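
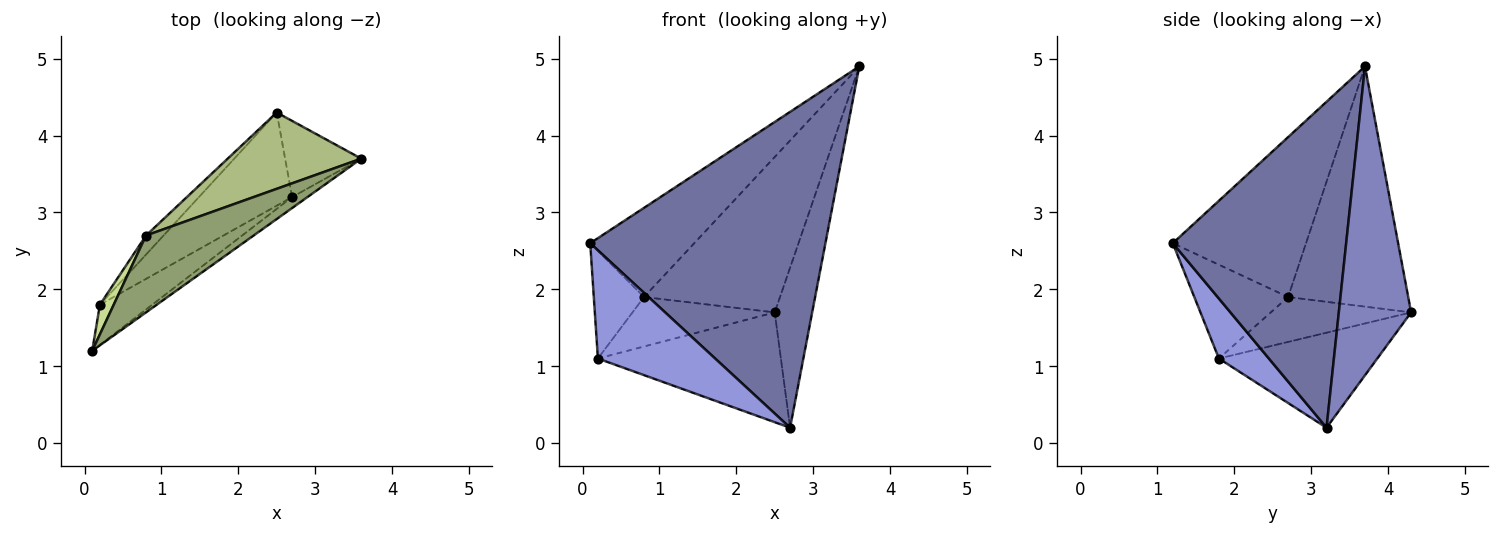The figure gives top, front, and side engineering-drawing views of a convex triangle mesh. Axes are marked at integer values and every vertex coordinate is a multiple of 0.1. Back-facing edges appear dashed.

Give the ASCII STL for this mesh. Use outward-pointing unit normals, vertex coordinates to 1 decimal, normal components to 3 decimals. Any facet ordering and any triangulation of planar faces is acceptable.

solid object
 facet normal 0.593 -0.805 -0.028
  outer loop
   vertex 2.7 3.2 0.2
   vertex 3.6 3.7 4.9
   vertex 0.1 1.2 2.6
  endloop
 endfacet
 facet normal 0.867 0.449 -0.214
  outer loop
   vertex 2.7 3.2 0.2
   vertex 2.5 4.3 1.7
   vertex 3.6 3.7 4.9
  endloop
 endfacet
 facet normal 0.371 -0.870 -0.323
  outer loop
   vertex 0.2 1.8 1.1
   vertex 2.7 3.2 0.2
   vertex 0.1 1.2 2.6
  endloop
 endfacet
 facet normal -0.551 0.636 -0.540
  outer loop
   vertex 0.2 1.8 1.1
   vertex 2.5 4.3 1.7
   vertex 2.7 3.2 0.2
  endloop
 endfacet
 facet normal -0.696 0.544 0.469
  outer loop
   vertex 0.8 2.7 1.9
   vertex 0.1 1.2 2.6
   vertex 3.6 3.7 4.9
  endloop
 endfacet
 facet normal -0.621 0.703 0.345
  outer loop
   vertex 0.8 2.7 1.9
   vertex 3.6 3.7 4.9
   vertex 2.5 4.3 1.7
  endloop
 endfacet
 facet normal -0.874 0.468 0.129
  outer loop
   vertex 0.8 2.7 1.9
   vertex 0.2 1.8 1.1
   vertex 0.1 1.2 2.6
  endloop
 endfacet
 facet normal -0.677 0.687 -0.264
  outer loop
   vertex 0.8 2.7 1.9
   vertex 2.5 4.3 1.7
   vertex 0.2 1.8 1.1
  endloop
 endfacet
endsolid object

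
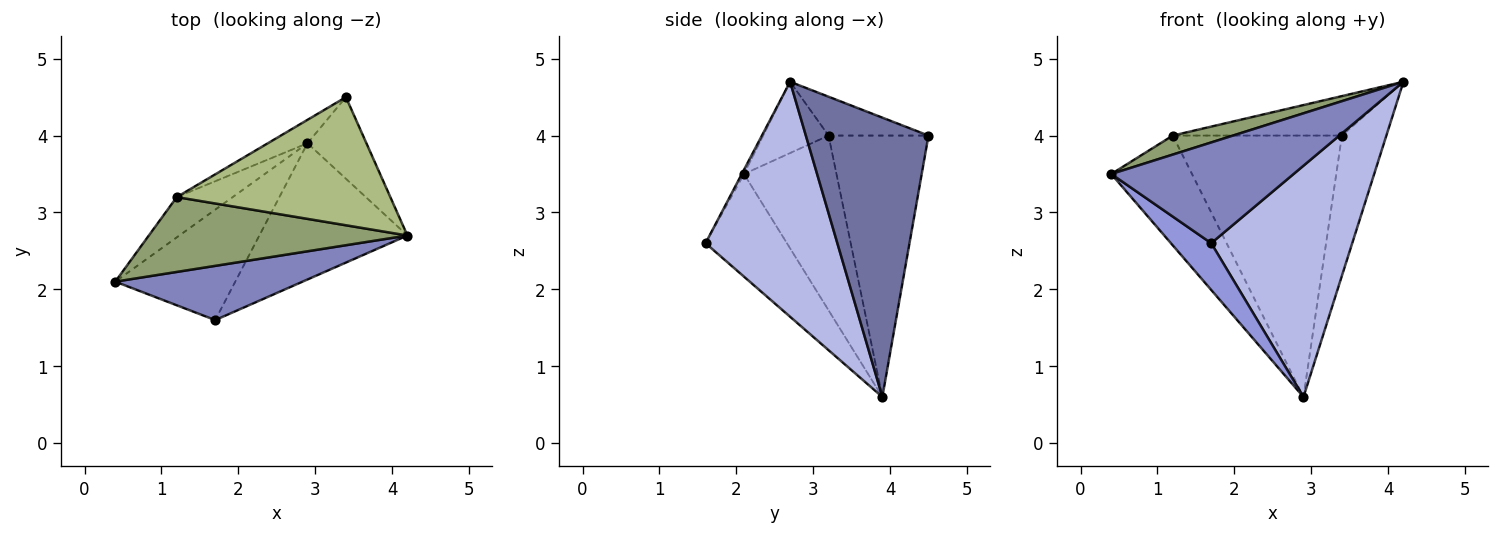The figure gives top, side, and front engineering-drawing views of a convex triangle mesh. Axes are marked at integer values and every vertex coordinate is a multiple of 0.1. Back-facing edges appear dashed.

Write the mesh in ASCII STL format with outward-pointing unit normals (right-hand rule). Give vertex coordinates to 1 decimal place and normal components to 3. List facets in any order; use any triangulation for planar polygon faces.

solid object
 facet normal 0.922 0.334 -0.195
  outer loop
   vertex 2.9 3.9 0.6
   vertex 3.4 4.5 4.0
   vertex 4.2 2.7 4.7
  endloop
 endfacet
 facet normal -0.011 -0.881 0.474
  outer loop
   vertex 1.7 1.6 2.6
   vertex 4.2 2.7 4.7
   vertex 0.4 2.1 3.5
  endloop
 endfacet
 facet normal -0.619 -0.306 -0.723
  outer loop
   vertex 1.7 1.6 2.6
   vertex 0.4 2.1 3.5
   vertex 2.9 3.9 0.6
  endloop
 endfacet
 facet normal 0.627 -0.671 -0.395
  outer loop
   vertex 1.7 1.6 2.6
   vertex 2.9 3.9 0.6
   vertex 4.2 2.7 4.7
  endloop
 endfacet
 facet normal -0.258 -0.238 0.936
  outer loop
   vertex 1.2 3.2 4.0
   vertex 0.4 2.1 3.5
   vertex 4.2 2.7 4.7
  endloop
 endfacet
 facet normal -0.171 0.290 0.942
  outer loop
   vertex 1.2 3.2 4.0
   vertex 4.2 2.7 4.7
   vertex 3.4 4.5 4.0
  endloop
 endfacet
 facet normal -0.732 0.639 -0.235
  outer loop
   vertex 1.2 3.2 4.0
   vertex 2.9 3.9 0.6
   vertex 0.4 2.1 3.5
  endloop
 endfacet
 facet normal -0.507 0.858 -0.077
  outer loop
   vertex 1.2 3.2 4.0
   vertex 3.4 4.5 4.0
   vertex 2.9 3.9 0.6
  endloop
 endfacet
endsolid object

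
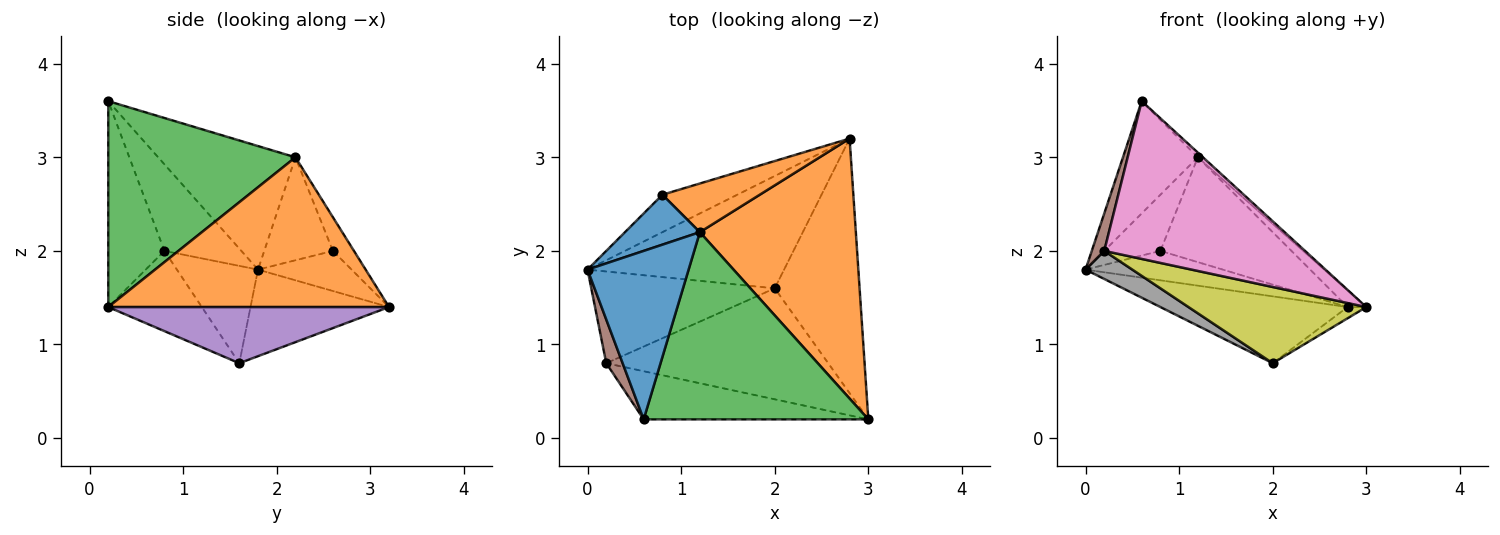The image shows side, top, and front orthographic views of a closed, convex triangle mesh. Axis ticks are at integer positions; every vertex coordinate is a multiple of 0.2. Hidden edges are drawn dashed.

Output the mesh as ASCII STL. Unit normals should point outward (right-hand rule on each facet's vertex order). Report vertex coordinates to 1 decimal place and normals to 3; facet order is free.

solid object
 facet normal -0.713 0.389 0.583
  outer loop
   vertex 1.2 2.2 3.0
   vertex 0.0 1.8 1.8
   vertex 0.6 0.2 3.6
  endloop
 endfacet
 facet normal 0.692 0.046 0.721
  outer loop
   vertex 1.2 2.2 3.0
   vertex 3.0 0.2 1.4
   vertex 2.8 3.2 1.4
  endloop
 endfacet
 facet normal 0.676 0.018 0.737
  outer loop
   vertex 1.2 2.2 3.0
   vertex 0.6 0.2 3.6
   vertex 3.0 0.2 1.4
  endloop
 endfacet
 facet normal -0.354 0.478 -0.804
  outer loop
   vertex 2.0 1.6 0.8
   vertex 0.0 1.8 1.8
   vertex 2.8 3.2 1.4
  endloop
 endfacet
 facet normal 0.551 0.037 -0.833
  outer loop
   vertex 2.0 1.6 0.8
   vertex 2.8 3.2 1.4
   vertex 3.0 0.2 1.4
  endloop
 endfacet
 facet normal -0.970 -0.157 0.184
  outer loop
   vertex 0.2 0.8 2.0
   vertex 0.6 0.2 3.6
   vertex 0.0 1.8 1.8
  endloop
 endfacet
 facet normal -0.258 -0.924 -0.282
  outer loop
   vertex 0.2 0.8 2.0
   vertex 3.0 0.2 1.4
   vertex 0.6 0.2 3.6
  endloop
 endfacet
 facet normal -0.452 -0.261 -0.853
  outer loop
   vertex 0.2 0.8 2.0
   vertex 0.0 1.8 1.8
   vertex 2.0 1.6 0.8
  endloop
 endfacet
 facet normal -0.286 -0.543 -0.790
  outer loop
   vertex 0.2 0.8 2.0
   vertex 2.0 1.6 0.8
   vertex 3.0 0.2 1.4
  endloop
 endfacet
 facet normal -0.388 0.569 -0.725
  outer loop
   vertex 0.8 2.6 2.0
   vertex 2.8 3.2 1.4
   vertex 0.0 1.8 1.8
  endloop
 endfacet
 facet normal -0.674 0.552 0.491
  outer loop
   vertex 0.8 2.6 2.0
   vertex 0.0 1.8 1.8
   vertex 1.2 2.2 3.0
  endloop
 endfacet
 facet normal -0.144 0.898 0.417
  outer loop
   vertex 0.8 2.6 2.0
   vertex 1.2 2.2 3.0
   vertex 2.8 3.2 1.4
  endloop
 endfacet
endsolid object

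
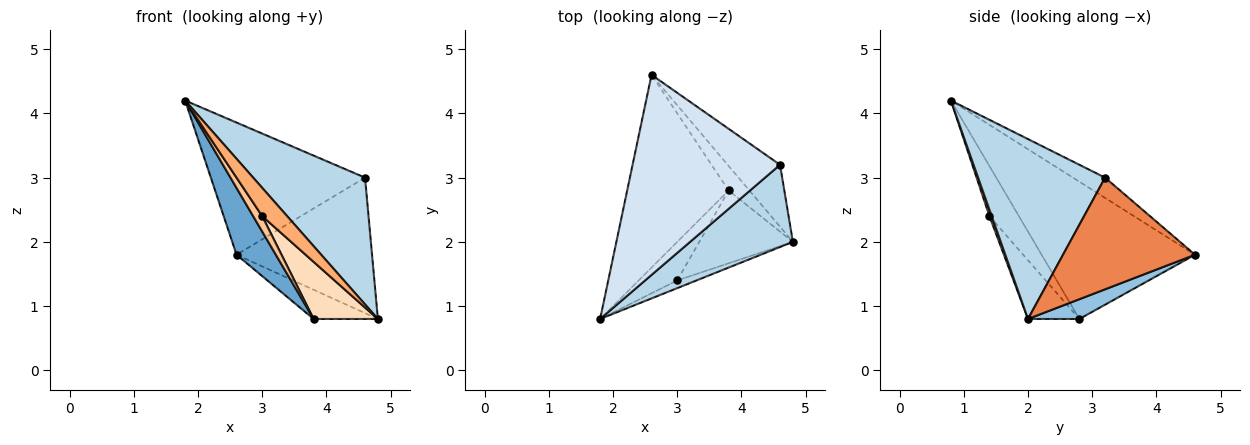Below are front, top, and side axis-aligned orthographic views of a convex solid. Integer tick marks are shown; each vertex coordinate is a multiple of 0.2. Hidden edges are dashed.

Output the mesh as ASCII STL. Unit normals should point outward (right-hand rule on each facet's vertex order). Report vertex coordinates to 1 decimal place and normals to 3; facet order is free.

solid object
 facet normal -0.788 -0.202 -0.582
  outer loop
   vertex 3.8 2.8 0.8
   vertex 1.8 0.8 4.2
   vertex 2.6 4.6 1.8
  endloop
 endfacet
 facet normal 0.522 0.653 -0.548
  outer loop
   vertex 3.8 2.8 0.8
   vertex 2.6 4.6 1.8
   vertex 4.8 2.0 0.8
  endloop
 endfacet
 facet normal 0.690 -0.608 0.394
  outer loop
   vertex 4.6 3.2 3.0
   vertex 1.8 0.8 4.2
   vertex 4.8 2.0 0.8
  endloop
 endfacet
 facet normal -0.114 0.548 0.829
  outer loop
   vertex 4.6 3.2 3.0
   vertex 2.6 4.6 1.8
   vertex 1.8 0.8 4.2
  endloop
 endfacet
 facet normal 0.663 0.681 -0.311
  outer loop
   vertex 4.6 3.2 3.0
   vertex 4.8 2.0 0.8
   vertex 2.6 4.6 1.8
  endloop
 endfacet
 facet normal 0.087 -0.961 -0.262
  outer loop
   vertex 3.0 1.4 2.4
   vertex 4.8 2.0 0.8
   vertex 1.8 0.8 4.2
  endloop
 endfacet
 facet normal -0.770 -0.237 -0.592
  outer loop
   vertex 3.0 1.4 2.4
   vertex 1.8 0.8 4.2
   vertex 3.8 2.8 0.8
  endloop
 endfacet
 facet normal -0.443 -0.553 -0.706
  outer loop
   vertex 3.0 1.4 2.4
   vertex 3.8 2.8 0.8
   vertex 4.8 2.0 0.8
  endloop
 endfacet
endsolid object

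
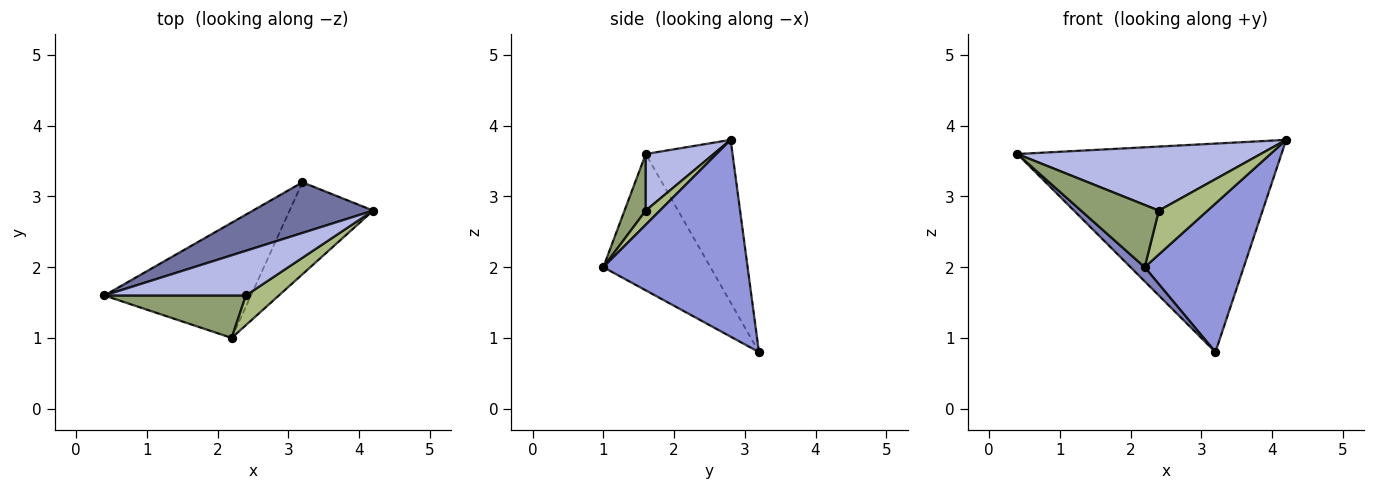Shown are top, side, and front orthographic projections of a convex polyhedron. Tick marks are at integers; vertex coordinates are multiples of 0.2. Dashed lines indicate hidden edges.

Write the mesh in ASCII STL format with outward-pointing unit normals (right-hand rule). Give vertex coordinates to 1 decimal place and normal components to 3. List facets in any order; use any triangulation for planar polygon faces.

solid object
 facet normal -0.304 0.926 0.225
  outer loop
   vertex 3.2 3.2 0.8
   vertex 0.4 1.6 3.6
   vertex 4.2 2.8 3.8
  endloop
 endfacet
 facet normal -0.678 -0.090 -0.729
  outer loop
   vertex 3.2 3.2 0.8
   vertex 2.2 1.0 2.0
   vertex 0.4 1.6 3.6
  endloop
 endfacet
 facet normal 0.778 -0.534 -0.331
  outer loop
   vertex 3.2 3.2 0.8
   vertex 4.2 2.8 3.8
   vertex 2.2 1.0 2.0
  endloop
 endfacet
 facet normal 0.223 -0.799 0.558
  outer loop
   vertex 2.4 1.6 2.8
   vertex 4.2 2.8 3.8
   vertex 0.4 1.6 3.6
  endloop
 endfacet
 facet normal 0.220 -0.806 0.550
  outer loop
   vertex 2.4 1.6 2.8
   vertex 0.4 1.6 3.6
   vertex 2.2 1.0 2.0
  endloop
 endfacet
 facet normal 0.234 -0.805 0.545
  outer loop
   vertex 2.4 1.6 2.8
   vertex 2.2 1.0 2.0
   vertex 4.2 2.8 3.8
  endloop
 endfacet
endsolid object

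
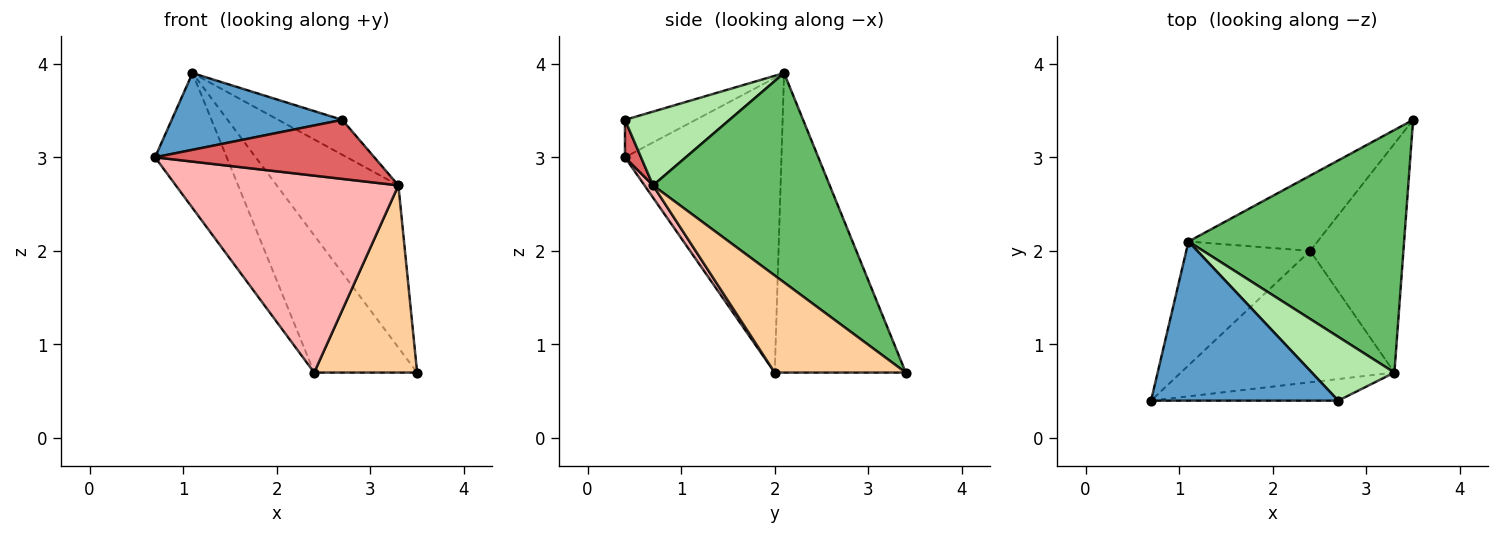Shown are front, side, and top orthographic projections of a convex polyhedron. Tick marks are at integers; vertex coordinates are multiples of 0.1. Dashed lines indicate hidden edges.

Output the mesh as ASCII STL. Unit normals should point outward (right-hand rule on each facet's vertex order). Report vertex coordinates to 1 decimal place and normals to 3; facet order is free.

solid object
 facet normal -0.177 -0.428 0.886
  outer loop
   vertex 1.1 2.1 3.9
   vertex 0.7 0.4 3.0
   vertex 2.7 0.4 3.4
  endloop
 endfacet
 facet normal -0.849 0.389 -0.357
  outer loop
   vertex 2.4 2.0 0.7
   vertex 0.7 0.4 3.0
   vertex 1.1 2.1 3.9
  endloop
 endfacet
 facet normal -0.745 0.585 -0.321
  outer loop
   vertex 2.4 2.0 0.7
   vertex 1.1 2.1 3.9
   vertex 3.5 3.4 0.7
  endloop
 endfacet
 facet normal 0.627 -0.493 -0.603
  outer loop
   vertex 3.3 0.7 2.7
   vertex 2.4 2.0 0.7
   vertex 3.5 3.4 0.7
  endloop
 endfacet
 facet normal 0.628 0.433 0.647
  outer loop
   vertex 3.3 0.7 2.7
   vertex 3.5 3.4 0.7
   vertex 1.1 2.1 3.9
  endloop
 endfacet
 facet normal 0.617 0.378 0.691
  outer loop
   vertex 3.3 0.7 2.7
   vertex 1.1 2.1 3.9
   vertex 2.7 0.4 3.4
  endloop
 endfacet
 facet normal 0.069 -0.937 -0.343
  outer loop
   vertex 3.3 0.7 2.7
   vertex 2.7 0.4 3.4
   vertex 0.7 0.4 3.0
  endloop
 endfacet
 facet normal 0.032 -0.831 -0.555
  outer loop
   vertex 3.3 0.7 2.7
   vertex 0.7 0.4 3.0
   vertex 2.4 2.0 0.7
  endloop
 endfacet
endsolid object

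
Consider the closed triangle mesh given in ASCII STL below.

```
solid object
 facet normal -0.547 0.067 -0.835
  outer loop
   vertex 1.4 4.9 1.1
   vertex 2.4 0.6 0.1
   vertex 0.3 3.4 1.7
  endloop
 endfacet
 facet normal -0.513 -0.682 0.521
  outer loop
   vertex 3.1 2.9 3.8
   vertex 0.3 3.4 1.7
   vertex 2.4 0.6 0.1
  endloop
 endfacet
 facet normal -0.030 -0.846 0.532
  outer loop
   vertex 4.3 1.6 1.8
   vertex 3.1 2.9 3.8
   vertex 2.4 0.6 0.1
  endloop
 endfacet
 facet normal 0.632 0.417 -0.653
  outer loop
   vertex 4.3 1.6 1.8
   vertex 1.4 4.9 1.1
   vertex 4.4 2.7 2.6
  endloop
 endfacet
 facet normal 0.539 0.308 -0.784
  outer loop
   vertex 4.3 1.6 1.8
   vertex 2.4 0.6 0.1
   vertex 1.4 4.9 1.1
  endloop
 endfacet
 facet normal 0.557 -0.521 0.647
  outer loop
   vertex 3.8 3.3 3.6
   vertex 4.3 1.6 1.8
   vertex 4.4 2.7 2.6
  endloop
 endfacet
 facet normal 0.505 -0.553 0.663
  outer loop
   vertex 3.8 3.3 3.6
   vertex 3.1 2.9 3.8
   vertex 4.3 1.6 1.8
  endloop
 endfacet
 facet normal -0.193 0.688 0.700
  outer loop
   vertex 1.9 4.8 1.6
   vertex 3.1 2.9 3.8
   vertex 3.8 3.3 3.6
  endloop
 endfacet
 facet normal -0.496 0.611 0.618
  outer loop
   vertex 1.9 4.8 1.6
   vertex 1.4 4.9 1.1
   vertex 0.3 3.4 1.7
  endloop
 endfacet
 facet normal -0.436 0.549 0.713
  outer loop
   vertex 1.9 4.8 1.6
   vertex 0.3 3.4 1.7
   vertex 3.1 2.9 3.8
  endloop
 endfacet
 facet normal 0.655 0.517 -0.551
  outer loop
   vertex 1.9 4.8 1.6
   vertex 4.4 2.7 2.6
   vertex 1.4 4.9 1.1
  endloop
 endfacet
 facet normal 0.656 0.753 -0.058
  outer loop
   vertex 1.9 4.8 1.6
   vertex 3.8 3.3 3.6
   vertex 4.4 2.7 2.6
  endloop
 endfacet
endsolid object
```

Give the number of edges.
18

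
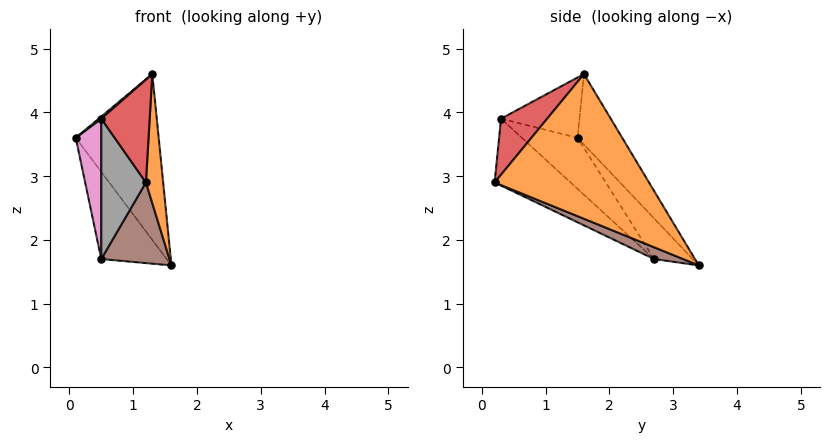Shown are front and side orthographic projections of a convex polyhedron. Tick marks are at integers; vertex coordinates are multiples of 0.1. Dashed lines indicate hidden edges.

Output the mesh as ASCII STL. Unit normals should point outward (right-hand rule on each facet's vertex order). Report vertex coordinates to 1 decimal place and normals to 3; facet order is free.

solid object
 facet normal -0.427 0.793 0.433
  outer loop
   vertex 1.3 1.6 4.6
   vertex 1.6 3.4 1.6
   vertex 0.1 1.5 3.6
  endloop
 endfacet
 facet normal 0.993 -0.111 0.033
  outer loop
   vertex 1.3 1.6 4.6
   vertex 1.2 0.2 2.9
   vertex 1.6 3.4 1.6
  endloop
 endfacet
 facet normal -0.639 -0.021 0.769
  outer loop
   vertex 0.5 0.3 3.9
   vertex 1.3 1.6 4.6
   vertex 0.1 1.5 3.6
  endloop
 endfacet
 facet normal 0.603 -0.633 0.486
  outer loop
   vertex 0.5 0.3 3.9
   vertex 1.2 0.2 2.9
   vertex 1.3 1.6 4.6
  endloop
 endfacet
 facet normal -0.466 0.789 0.400
  outer loop
   vertex 0.5 2.7 1.7
   vertex 0.1 1.5 3.6
   vertex 1.6 3.4 1.6
  endloop
 endfacet
 facet normal 0.165 -0.389 -0.906
  outer loop
   vertex 0.5 2.7 1.7
   vertex 1.6 3.4 1.6
   vertex 1.2 0.2 2.9
  endloop
 endfacet
 facet normal -0.828 -0.379 -0.414
  outer loop
   vertex 0.5 2.7 1.7
   vertex 0.5 0.3 3.9
   vertex 0.1 1.5 3.6
  endloop
 endfacet
 facet normal -0.754 -0.443 -0.484
  outer loop
   vertex 0.5 2.7 1.7
   vertex 1.2 0.2 2.9
   vertex 0.5 0.3 3.9
  endloop
 endfacet
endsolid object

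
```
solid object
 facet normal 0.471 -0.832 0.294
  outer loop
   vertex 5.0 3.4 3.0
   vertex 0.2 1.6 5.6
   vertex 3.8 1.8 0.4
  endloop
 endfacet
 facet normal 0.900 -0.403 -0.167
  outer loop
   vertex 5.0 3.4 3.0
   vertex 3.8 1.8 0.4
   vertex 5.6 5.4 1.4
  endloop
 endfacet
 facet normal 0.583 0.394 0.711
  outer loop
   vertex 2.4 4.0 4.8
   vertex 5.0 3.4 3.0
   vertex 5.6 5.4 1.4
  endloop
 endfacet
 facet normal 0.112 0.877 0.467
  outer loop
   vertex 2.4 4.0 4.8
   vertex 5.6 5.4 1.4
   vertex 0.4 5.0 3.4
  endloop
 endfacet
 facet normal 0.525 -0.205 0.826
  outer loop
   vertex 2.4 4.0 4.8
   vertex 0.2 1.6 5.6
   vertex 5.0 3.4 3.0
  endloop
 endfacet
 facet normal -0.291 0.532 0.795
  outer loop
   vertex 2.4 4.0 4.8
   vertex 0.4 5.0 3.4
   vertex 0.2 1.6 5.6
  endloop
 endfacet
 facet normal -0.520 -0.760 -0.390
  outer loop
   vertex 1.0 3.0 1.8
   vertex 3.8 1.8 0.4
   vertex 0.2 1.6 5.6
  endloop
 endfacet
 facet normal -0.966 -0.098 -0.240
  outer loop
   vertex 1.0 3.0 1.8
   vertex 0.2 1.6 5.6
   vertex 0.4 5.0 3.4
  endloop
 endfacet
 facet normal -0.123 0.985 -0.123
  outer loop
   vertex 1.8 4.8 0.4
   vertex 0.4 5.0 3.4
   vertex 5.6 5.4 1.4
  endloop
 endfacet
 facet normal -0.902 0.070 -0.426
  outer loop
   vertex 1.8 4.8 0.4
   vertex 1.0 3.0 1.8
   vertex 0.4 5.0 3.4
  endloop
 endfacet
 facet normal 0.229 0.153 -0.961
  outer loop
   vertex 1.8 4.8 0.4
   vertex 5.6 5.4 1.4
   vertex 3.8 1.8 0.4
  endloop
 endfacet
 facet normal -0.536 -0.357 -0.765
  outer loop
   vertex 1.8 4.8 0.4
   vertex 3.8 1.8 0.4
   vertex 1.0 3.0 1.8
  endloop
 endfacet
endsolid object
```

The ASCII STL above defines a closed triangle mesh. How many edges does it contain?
18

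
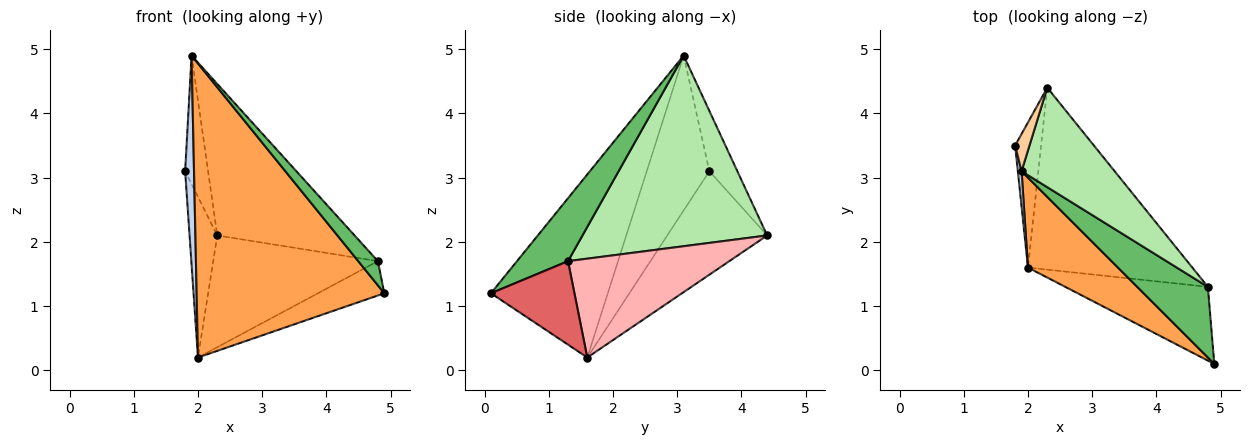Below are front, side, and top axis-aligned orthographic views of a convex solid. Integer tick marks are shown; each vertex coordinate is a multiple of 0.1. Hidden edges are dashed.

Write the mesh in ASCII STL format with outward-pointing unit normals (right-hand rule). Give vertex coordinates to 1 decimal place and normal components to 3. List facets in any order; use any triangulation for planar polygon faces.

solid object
 facet normal -0.937 0.260 -0.235
  outer loop
   vertex 2.3 4.4 2.1
   vertex 2.0 1.6 0.2
   vertex 1.8 3.5 3.1
  endloop
 endfacet
 facet normal -0.990 -0.140 0.024
  outer loop
   vertex 1.9 3.1 4.9
   vertex 1.8 3.5 3.1
   vertex 2.0 1.6 0.2
  endloop
 endfacet
 facet normal -0.512 -0.822 0.251
  outer loop
   vertex 1.9 3.1 4.9
   vertex 2.0 1.6 0.2
   vertex 4.9 0.1 1.2
  endloop
 endfacet
 facet normal -0.761 0.623 0.181
  outer loop
   vertex 1.9 3.1 4.9
   vertex 2.3 4.4 2.1
   vertex 1.8 3.5 3.1
  endloop
 endfacet
 facet normal 0.644 -0.248 0.723
  outer loop
   vertex 4.8 1.3 1.7
   vertex 1.9 3.1 4.9
   vertex 4.9 0.1 1.2
  endloop
 endfacet
 facet normal 0.747 0.556 0.365
  outer loop
   vertex 4.8 1.3 1.7
   vertex 2.3 4.4 2.1
   vertex 1.9 3.1 4.9
  endloop
 endfacet
 facet normal 0.469 0.373 -0.801
  outer loop
   vertex 4.8 1.3 1.7
   vertex 4.9 0.1 1.2
   vertex 2.0 1.6 0.2
  endloop
 endfacet
 facet normal 0.456 0.466 -0.758
  outer loop
   vertex 4.8 1.3 1.7
   vertex 2.0 1.6 0.2
   vertex 2.3 4.4 2.1
  endloop
 endfacet
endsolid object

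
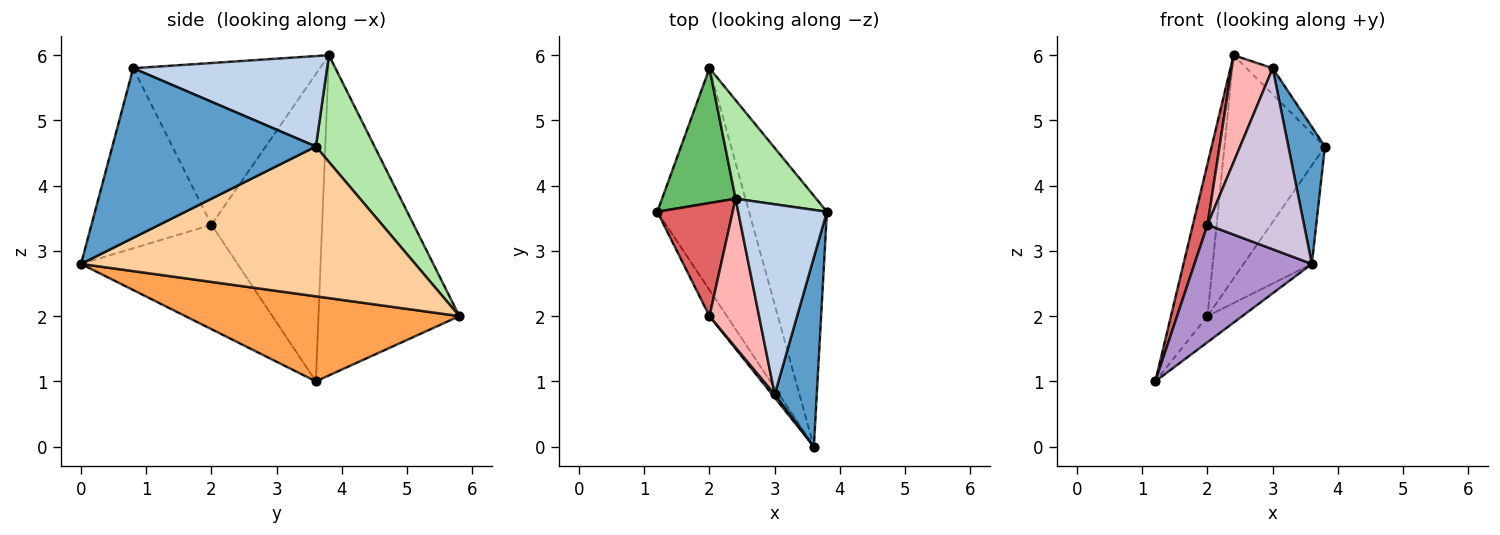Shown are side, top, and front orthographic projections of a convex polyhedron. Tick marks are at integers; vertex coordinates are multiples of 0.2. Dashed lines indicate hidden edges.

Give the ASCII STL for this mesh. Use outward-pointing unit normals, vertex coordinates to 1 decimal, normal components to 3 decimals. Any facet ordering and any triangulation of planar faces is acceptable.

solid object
 facet normal 0.956 -0.172 0.237
  outer loop
   vertex 3.0 0.8 5.8
   vertex 3.6 0.0 2.8
   vertex 3.8 3.6 4.6
  endloop
 endfacet
 facet normal 0.711 0.096 0.697
  outer loop
   vertex 3.0 0.8 5.8
   vertex 3.8 3.6 4.6
   vertex 2.4 3.8 6.0
  endloop
 endfacet
 facet normal 0.677 0.086 -0.731
  outer loop
   vertex 2.0 5.8 2.0
   vertex 3.6 0.0 2.8
   vertex 1.2 3.6 1.0
  endloop
 endfacet
 facet normal 0.873 0.178 -0.454
  outer loop
   vertex 2.0 5.8 2.0
   vertex 3.8 3.6 4.6
   vertex 3.6 0.0 2.8
  endloop
 endfacet
 facet normal -0.945 0.245 0.217
  outer loop
   vertex 2.0 5.8 2.0
   vertex 1.2 3.6 1.0
   vertex 2.4 3.8 6.0
  endloop
 endfacet
 facet normal 0.471 0.807 0.356
  outer loop
   vertex 2.0 5.8 2.0
   vertex 2.4 3.8 6.0
   vertex 3.8 3.6 4.6
  endloop
 endfacet
 facet normal -0.963 -0.127 0.236
  outer loop
   vertex 2.0 2.0 3.4
   vertex 2.4 3.8 6.0
   vertex 1.2 3.6 1.0
  endloop
 endfacet
 facet normal -0.936 -0.206 0.287
  outer loop
   vertex 2.0 2.0 3.4
   vertex 3.0 0.8 5.8
   vertex 2.4 3.8 6.0
  endloop
 endfacet
 facet normal -0.793 -0.595 -0.132
  outer loop
   vertex 2.0 2.0 3.4
   vertex 1.2 3.6 1.0
   vertex 3.6 0.0 2.8
  endloop
 endfacet
 facet normal -0.779 -0.627 0.011
  outer loop
   vertex 2.0 2.0 3.4
   vertex 3.6 0.0 2.8
   vertex 3.0 0.8 5.8
  endloop
 endfacet
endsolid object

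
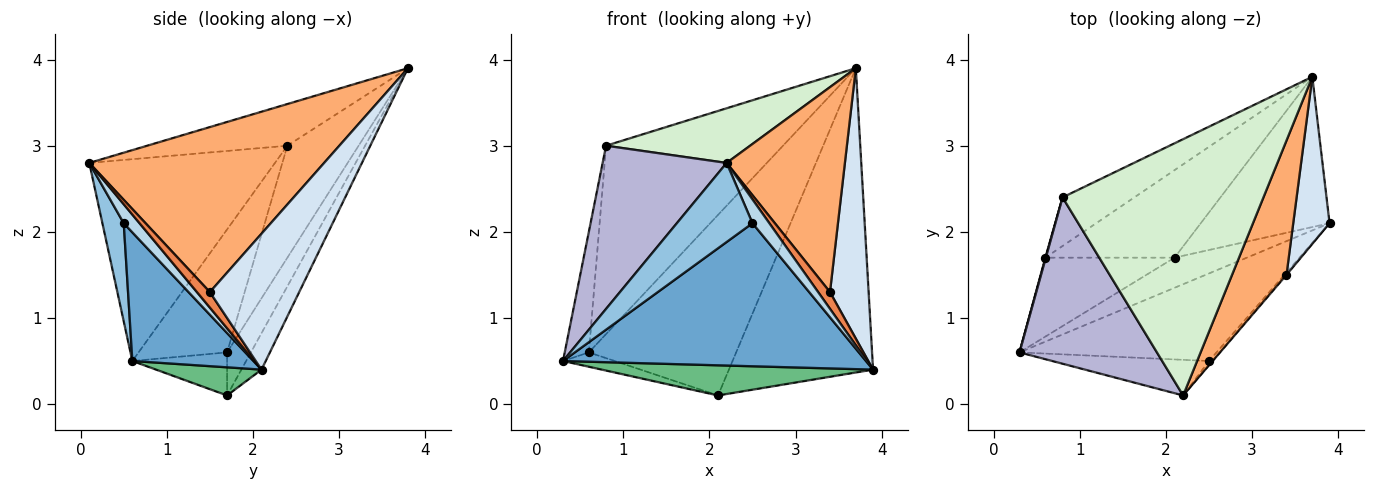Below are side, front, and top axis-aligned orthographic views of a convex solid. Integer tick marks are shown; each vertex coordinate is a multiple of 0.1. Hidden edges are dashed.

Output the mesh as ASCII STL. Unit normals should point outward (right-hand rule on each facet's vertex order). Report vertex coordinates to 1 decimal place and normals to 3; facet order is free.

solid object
 facet normal 0.323 -0.807 -0.494
  outer loop
   vertex 2.5 0.5 2.1
   vertex 0.3 0.6 0.5
   vertex 3.9 2.1 0.4
  endloop
 endfacet
 facet normal 0.249 -0.883 -0.398
  outer loop
   vertex 2.5 0.5 2.1
   vertex 2.2 0.1 2.8
   vertex 0.3 0.6 0.5
  endloop
 endfacet
 facet normal 0.678 -0.724 -0.123
  outer loop
   vertex 2.5 0.5 2.1
   vertex 3.9 2.1 0.4
   vertex 2.2 0.1 2.8
  endloop
 endfacet
 facet normal 0.891 -0.386 0.238
  outer loop
   vertex 3.4 1.5 1.3
   vertex 3.9 2.1 0.4
   vertex 3.7 3.8 3.9
  endloop
 endfacet
 facet normal 0.737 -0.675 -0.041
  outer loop
   vertex 3.4 1.5 1.3
   vertex 2.2 0.1 2.8
   vertex 3.9 2.1 0.4
  endloop
 endfacet
 facet normal 0.857 -0.431 0.283
  outer loop
   vertex 3.4 1.5 1.3
   vertex 3.7 3.8 3.9
   vertex 2.2 0.1 2.8
  endloop
 endfacet
 facet normal -0.125 0.890 -0.439
  outer loop
   vertex 2.1 1.7 0.1
   vertex 3.7 3.8 3.9
   vertex 3.9 2.1 0.4
  endloop
 endfacet
 facet normal -0.144 0.891 -0.432
  outer loop
   vertex 2.1 1.7 0.1
   vertex 0.6 1.7 0.6
   vertex 3.7 3.8 3.9
  endloop
 endfacet
 facet normal 0.265 -0.682 -0.682
  outer loop
   vertex 2.1 1.7 0.1
   vertex 3.9 2.1 0.4
   vertex 0.3 0.6 0.5
  endloop
 endfacet
 facet normal -0.312 0.170 -0.935
  outer loop
   vertex 2.1 1.7 0.1
   vertex 0.3 0.6 0.5
   vertex 0.6 1.7 0.6
  endloop
 endfacet
 facet normal -0.363 0.902 -0.233
  outer loop
   vertex 0.8 2.4 3.0
   vertex 3.7 3.8 3.9
   vertex 0.6 1.7 0.6
  endloop
 endfacet
 facet normal -0.199 -0.204 0.958
  outer loop
   vertex 0.8 2.4 3.0
   vertex 2.2 0.1 2.8
   vertex 3.7 3.8 3.9
  endloop
 endfacet
 facet normal -0.965 0.263 0.004
  outer loop
   vertex 0.8 2.4 3.0
   vertex 0.6 1.7 0.6
   vertex 0.3 0.6 0.5
  endloop
 endfacet
 facet normal -0.724 -0.483 0.493
  outer loop
   vertex 0.8 2.4 3.0
   vertex 0.3 0.6 0.5
   vertex 2.2 0.1 2.8
  endloop
 endfacet
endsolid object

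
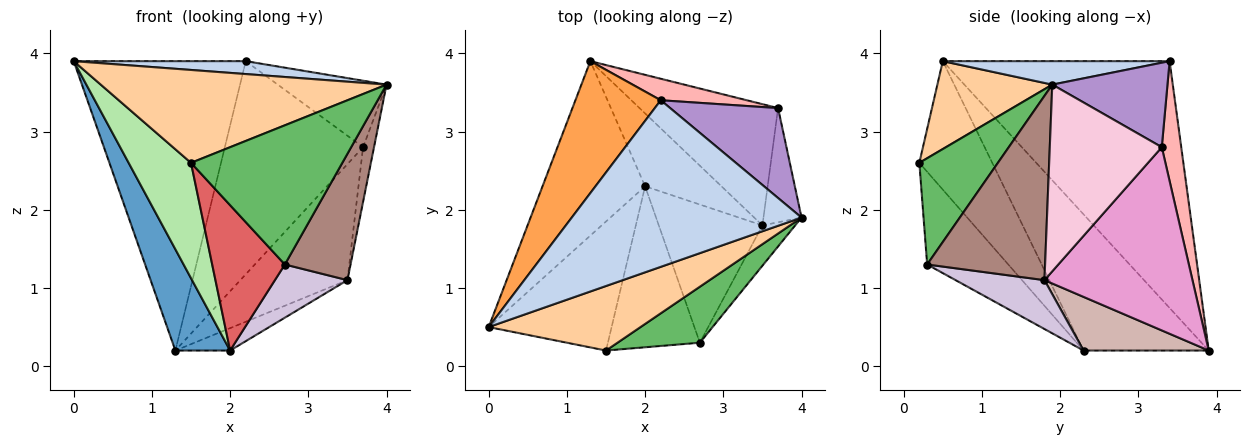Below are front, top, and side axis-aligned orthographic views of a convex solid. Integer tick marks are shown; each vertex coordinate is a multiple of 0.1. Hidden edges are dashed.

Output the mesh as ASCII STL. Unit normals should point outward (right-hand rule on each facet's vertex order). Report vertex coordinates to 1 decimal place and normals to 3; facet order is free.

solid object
 facet normal -0.754 -0.330 -0.568
  outer loop
   vertex 2.0 2.3 0.2
   vertex 0.0 0.5 3.9
   vertex 1.3 3.9 0.2
  endloop
 endfacet
 facet normal 0.101 -0.077 0.992
  outer loop
   vertex 2.2 3.4 3.9
   vertex 0.0 0.5 3.9
   vertex 4.0 1.9 3.6
  endloop
 endfacet
 facet normal -0.768 0.583 0.266
  outer loop
   vertex 2.2 3.4 3.9
   vertex 1.3 3.9 0.2
   vertex 0.0 0.5 3.9
  endloop
 endfacet
 facet normal 0.314 -0.780 0.542
  outer loop
   vertex 1.5 0.2 2.6
   vertex 4.0 1.9 3.6
   vertex 0.0 0.5 3.9
  endloop
 endfacet
 facet normal 0.434 -0.836 0.336
  outer loop
   vertex 1.5 0.2 2.6
   vertex 2.7 0.3 1.3
   vertex 4.0 1.9 3.6
  endloop
 endfacet
 facet normal -0.615 -0.526 -0.588
  outer loop
   vertex 1.5 0.2 2.6
   vertex 0.0 0.5 3.9
   vertex 2.0 2.3 0.2
  endloop
 endfacet
 facet normal -0.599 -0.537 -0.594
  outer loop
   vertex 1.5 0.2 2.6
   vertex 2.0 2.3 0.2
   vertex 2.7 0.3 1.3
  endloop
 endfacet
 facet normal 0.139 0.985 0.099
  outer loop
   vertex 3.7 3.3 2.8
   vertex 1.3 3.9 0.2
   vertex 2.2 3.4 3.9
  endloop
 endfacet
 facet normal 0.533 0.503 0.681
  outer loop
   vertex 3.7 3.3 2.8
   vertex 2.2 3.4 3.9
   vertex 4.0 1.9 3.6
  endloop
 endfacet
 facet normal 0.403 -0.329 -0.854
  outer loop
   vertex 3.5 1.8 1.1
   vertex 2.7 0.3 1.3
   vertex 2.0 2.3 0.2
  endloop
 endfacet
 facet normal 0.863 -0.481 -0.153
  outer loop
   vertex 3.5 1.8 1.1
   vertex 4.0 1.9 3.6
   vertex 2.7 0.3 1.3
  endloop
 endfacet
 facet normal 0.557 0.244 -0.794
  outer loop
   vertex 3.5 1.8 1.1
   vertex 2.0 2.3 0.2
   vertex 1.3 3.9 0.2
  endloop
 endfacet
 facet normal 0.691 0.500 -0.522
  outer loop
   vertex 3.5 1.8 1.1
   vertex 1.3 3.9 0.2
   vertex 3.7 3.3 2.8
  endloop
 endfacet
 facet normal 0.975 0.095 -0.199
  outer loop
   vertex 3.5 1.8 1.1
   vertex 3.7 3.3 2.8
   vertex 4.0 1.9 3.6
  endloop
 endfacet
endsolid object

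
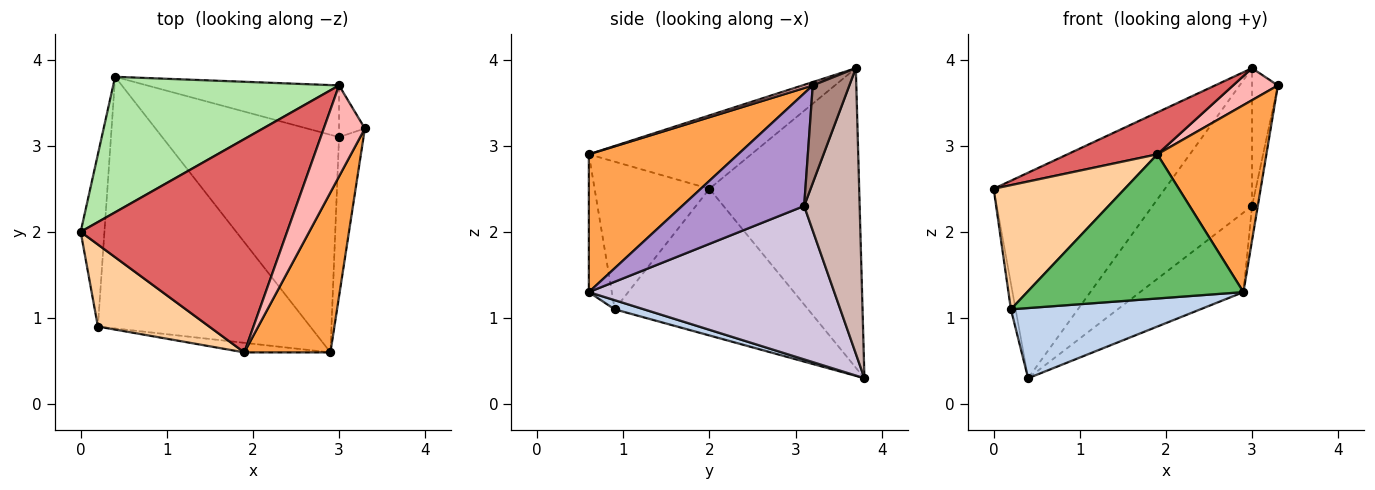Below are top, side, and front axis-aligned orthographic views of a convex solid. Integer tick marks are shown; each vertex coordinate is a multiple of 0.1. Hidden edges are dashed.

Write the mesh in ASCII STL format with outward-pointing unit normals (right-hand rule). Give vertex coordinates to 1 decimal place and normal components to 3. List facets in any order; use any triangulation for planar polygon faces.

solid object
 facet normal -0.987 0.024 -0.160
  outer loop
   vertex 0.2 0.9 1.1
   vertex 0.0 2.0 2.5
   vertex 0.4 3.8 0.3
  endloop
 endfacet
 facet normal 0.041 -0.268 -0.962
  outer loop
   vertex 0.2 0.9 1.1
   vertex 0.4 3.8 0.3
   vertex 2.9 0.6 1.3
  endloop
 endfacet
 facet normal 0.721 -0.527 0.451
  outer loop
   vertex 1.9 0.6 2.9
   vertex 2.9 0.6 1.3
   vertex 3.3 3.2 3.7
  endloop
 endfacet
 facet normal -0.590 -0.674 0.445
  outer loop
   vertex 1.9 0.6 2.9
   vertex 0.0 2.0 2.5
   vertex 0.2 0.9 1.1
  endloop
 endfacet
 facet normal -0.105 -0.992 -0.066
  outer loop
   vertex 1.9 0.6 2.9
   vertex 0.2 0.9 1.1
   vertex 2.9 0.6 1.3
  endloop
 endfacet
 facet normal -0.590 0.674 0.445
  outer loop
   vertex 3.0 3.7 3.9
   vertex 0.4 3.8 0.3
   vertex 0.0 2.0 2.5
  endloop
 endfacet
 facet normal -0.329 -0.182 0.927
  outer loop
   vertex 3.0 3.7 3.9
   vertex 0.0 2.0 2.5
   vertex 1.9 0.6 2.9
  endloop
 endfacet
 facet normal 0.076 -0.331 0.941
  outer loop
   vertex 3.0 3.7 3.9
   vertex 1.9 0.6 2.9
   vertex 3.3 3.2 3.7
  endloop
 endfacet
 facet normal 0.976 0.046 -0.212
  outer loop
   vertex 3.0 3.1 2.3
   vertex 3.3 3.2 3.7
   vertex 2.9 0.6 1.3
  endloop
 endfacet
 facet normal 0.632 0.266 -0.728
  outer loop
   vertex 3.0 3.1 2.3
   vertex 2.9 0.6 1.3
   vertex 0.4 3.8 0.3
  endloop
 endfacet
 facet normal 0.799 0.564 -0.211
  outer loop
   vertex 3.0 3.1 2.3
   vertex 3.0 3.7 3.9
   vertex 3.3 3.2 3.7
  endloop
 endfacet
 facet normal 0.463 0.830 -0.311
  outer loop
   vertex 3.0 3.1 2.3
   vertex 0.4 3.8 0.3
   vertex 3.0 3.7 3.9
  endloop
 endfacet
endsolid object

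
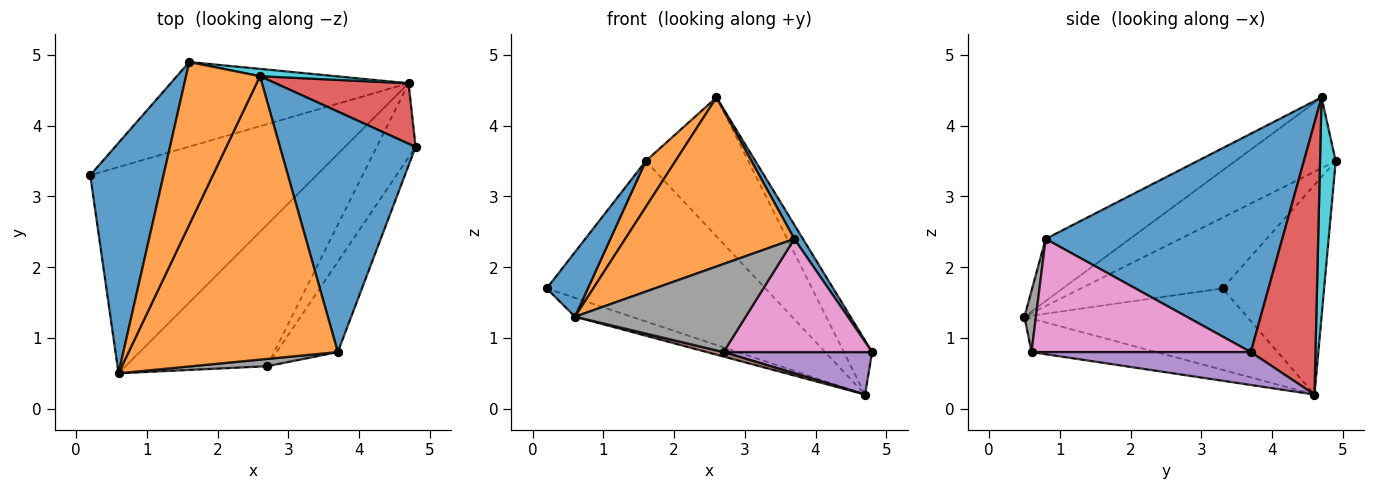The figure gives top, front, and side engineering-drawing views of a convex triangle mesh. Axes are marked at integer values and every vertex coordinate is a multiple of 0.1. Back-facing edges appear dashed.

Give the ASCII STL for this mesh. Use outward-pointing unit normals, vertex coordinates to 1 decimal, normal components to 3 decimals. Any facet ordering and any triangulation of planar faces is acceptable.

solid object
 facet normal 0.849 -0.031 0.527
  outer loop
   vertex 3.7 0.8 2.4
   vertex 4.8 3.7 0.8
   vertex 2.6 4.7 4.4
  endloop
 endfacet
 facet normal -0.247 -0.496 0.832
  outer loop
   vertex 3.7 0.8 2.4
   vertex 2.6 4.7 4.4
   vertex 0.6 0.5 1.3
  endloop
 endfacet
 facet normal -0.337 0.086 -0.937
  outer loop
   vertex 4.7 4.6 0.2
   vertex 0.6 0.5 1.3
   vertex 0.2 3.3 1.7
  endloop
 endfacet
 facet normal 0.836 0.366 0.409
  outer loop
   vertex 4.7 4.6 0.2
   vertex 2.6 4.7 4.4
   vertex 4.8 3.7 0.8
  endloop
 endfacet
 facet normal 0.592 -0.401 -0.700
  outer loop
   vertex 2.7 0.6 0.8
   vertex 4.7 4.6 0.2
   vertex 4.8 3.7 0.8
  endloop
 endfacet
 facet normal -0.230 -0.031 -0.973
  outer loop
   vertex 2.7 0.6 0.8
   vertex 0.6 0.5 1.3
   vertex 4.7 4.6 0.2
  endloop
 endfacet
 facet normal 0.756 -0.512 -0.408
  outer loop
   vertex 2.7 0.6 0.8
   vertex 4.8 3.7 0.8
   vertex 3.7 0.8 2.4
  endloop
 endfacet
 facet normal 0.067 -0.994 0.082
  outer loop
   vertex 2.7 0.6 0.8
   vertex 3.7 0.8 2.4
   vertex 0.6 0.5 1.3
  endloop
 endfacet
 facet normal -0.380 0.818 -0.432
  outer loop
   vertex 1.6 4.9 3.5
   vertex 4.7 4.6 0.2
   vertex 0.2 3.3 1.7
  endloop
 endfacet
 facet normal 0.151 0.987 0.052
  outer loop
   vertex 1.6 4.9 3.5
   vertex 2.6 4.7 4.4
   vertex 4.7 4.6 0.2
  endloop
 endfacet
 facet normal -0.681 -0.198 0.705
  outer loop
   vertex 1.6 4.9 3.5
   vertex 0.2 3.3 1.7
   vertex 0.6 0.5 1.3
  endloop
 endfacet
 facet normal -0.677 -0.200 0.708
  outer loop
   vertex 1.6 4.9 3.5
   vertex 0.6 0.5 1.3
   vertex 2.6 4.7 4.4
  endloop
 endfacet
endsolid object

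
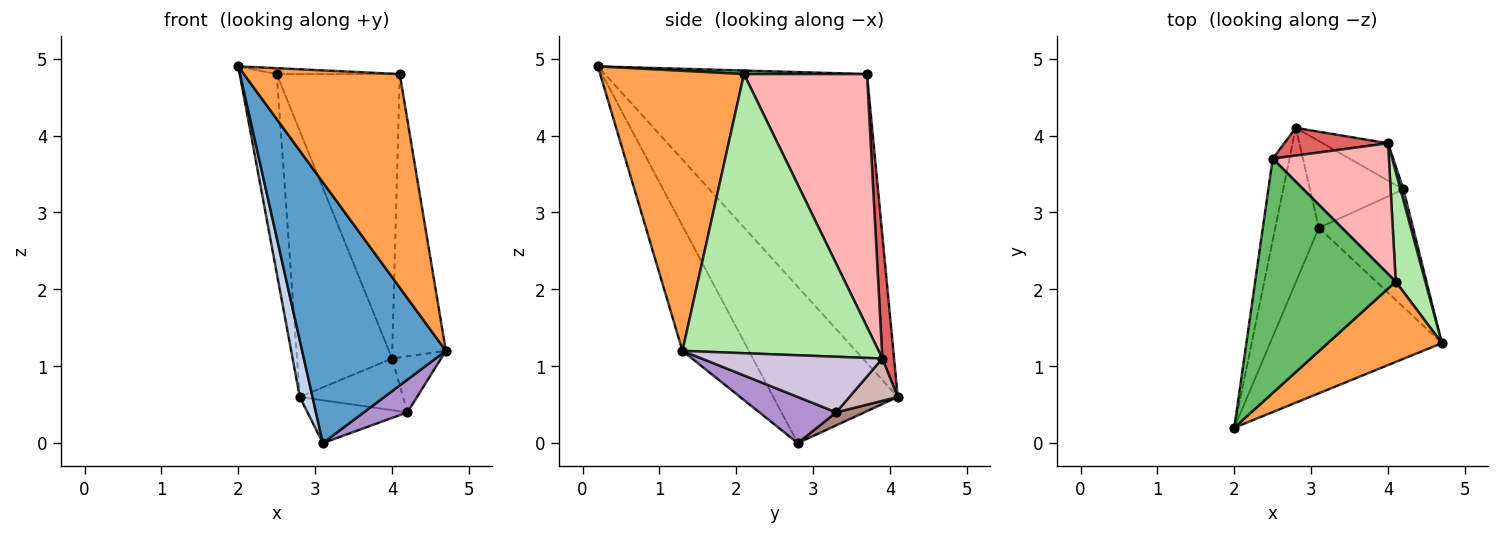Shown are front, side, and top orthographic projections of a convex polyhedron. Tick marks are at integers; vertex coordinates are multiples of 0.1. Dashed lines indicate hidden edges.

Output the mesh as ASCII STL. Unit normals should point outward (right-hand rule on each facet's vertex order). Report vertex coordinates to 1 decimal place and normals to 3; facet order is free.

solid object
 facet normal -0.363 -0.787 -0.499
  outer loop
   vertex 3.1 2.8 0.0
   vertex 4.7 1.3 1.2
   vertex 2.0 0.2 4.9
  endloop
 endfacet
 facet normal -0.959 -0.098 -0.267
  outer loop
   vertex 3.1 2.8 0.0
   vertex 2.0 0.2 4.9
   vertex 2.8 4.1 0.6
  endloop
 endfacet
 facet normal 0.654 -0.708 0.266
  outer loop
   vertex 4.1 2.1 4.8
   vertex 2.0 0.2 4.9
   vertex 4.7 1.3 1.2
  endloop
 endfacet
 facet normal -0.989 0.140 -0.057
  outer loop
   vertex 2.5 3.7 4.8
   vertex 2.8 4.1 0.6
   vertex 2.0 0.2 4.9
  endloop
 endfacet
 facet normal 0.025 0.025 0.999
  outer loop
   vertex 2.5 3.7 4.8
   vertex 2.0 0.2 4.9
   vertex 4.1 2.1 4.8
  endloop
 endfacet
 facet normal 0.960 0.262 0.102
  outer loop
   vertex 4.0 3.9 1.1
   vertex 4.1 2.1 4.8
   vertex 4.7 1.3 1.2
  endloop
 endfacet
 facet normal 0.122 0.987 0.103
  outer loop
   vertex 4.0 3.9 1.1
   vertex 2.8 4.1 0.6
   vertex 2.5 3.7 4.8
  endloop
 endfacet
 facet normal 0.673 0.673 0.309
  outer loop
   vertex 4.0 3.9 1.1
   vertex 2.5 3.7 4.8
   vertex 4.1 2.1 4.8
  endloop
 endfacet
 facet normal 0.427 -0.242 -0.871
  outer loop
   vertex 4.2 3.3 0.4
   vertex 4.7 1.3 1.2
   vertex 3.1 2.8 0.0
  endloop
 endfacet
 facet normal 0.964 0.261 0.051
  outer loop
   vertex 4.2 3.3 0.4
   vertex 4.0 3.9 1.1
   vertex 4.7 1.3 1.2
  endloop
 endfacet
 facet normal 0.124 0.439 -0.890
  outer loop
   vertex 4.2 3.3 0.4
   vertex 3.1 2.8 0.0
   vertex 2.8 4.1 0.6
  endloop
 endfacet
 facet normal 0.355 0.758 -0.548
  outer loop
   vertex 4.2 3.3 0.4
   vertex 2.8 4.1 0.6
   vertex 4.0 3.9 1.1
  endloop
 endfacet
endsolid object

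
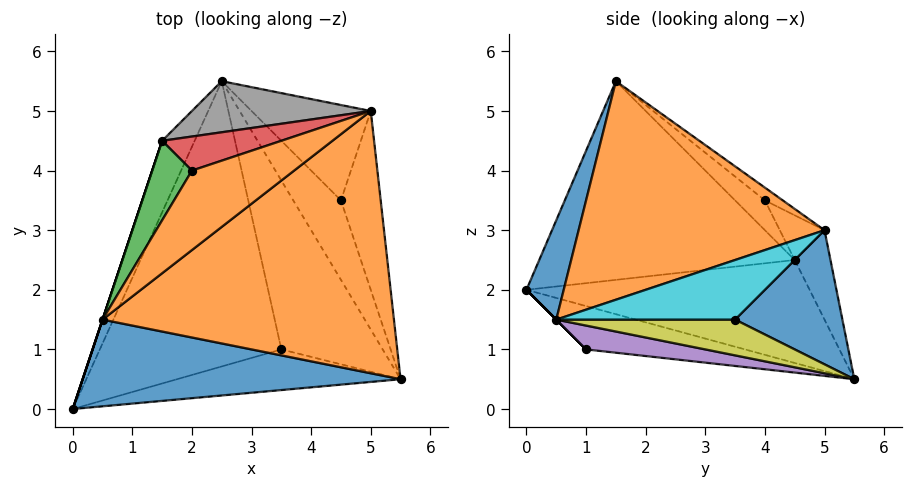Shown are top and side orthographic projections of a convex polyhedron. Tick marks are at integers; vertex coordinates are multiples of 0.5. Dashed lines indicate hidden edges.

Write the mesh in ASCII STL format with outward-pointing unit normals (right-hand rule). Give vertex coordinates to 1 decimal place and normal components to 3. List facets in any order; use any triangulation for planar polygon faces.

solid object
 facet normal 0.118 -0.919 0.377
  outer loop
   vertex 0.5 1.5 5.5
   vertex 0.0 0.0 2.0
   vertex 5.5 0.5 1.5
  endloop
 endfacet
 facet normal 0.588 -0.196 0.784
  outer loop
   vertex 5.0 5.0 3.0
   vertex 0.5 1.5 5.5
   vertex 5.5 0.5 1.5
  endloop
 endfacet
 facet normal 0.000 -0.707 -0.707
  outer loop
   vertex 3.5 1.0 1.0
   vertex 5.5 0.5 1.5
   vertex 0.0 0.0 2.0
  endloop
 endfacet
 facet normal -0.229 -0.158 -0.960
  outer loop
   vertex 3.5 1.0 1.0
   vertex 0.0 0.0 2.0
   vertex 2.5 5.5 0.5
  endloop
 endfacet
 facet normal 0.229 -0.057 -0.972
  outer loop
   vertex 3.5 1.0 1.0
   vertex 2.5 5.5 0.5
   vertex 5.5 0.5 1.5
  endloop
 endfacet
 facet normal -0.900 0.331 -0.284
  outer loop
   vertex 1.5 4.5 2.5
   vertex 2.5 5.5 0.5
   vertex 0.0 0.0 2.0
  endloop
 endfacet
 facet normal -0.949 0.316 0.000
  outer loop
   vertex 1.5 4.5 2.5
   vertex 0.0 0.0 2.0
   vertex 0.5 1.5 5.5
  endloop
 endfacet
 facet normal -0.183 0.913 0.365
  outer loop
   vertex 1.5 4.5 2.5
   vertex 5.0 5.0 3.0
   vertex 2.5 5.5 0.5
  endloop
 endfacet
 facet normal 0.588 0.196 -0.784
  outer loop
   vertex 4.5 3.5 1.5
   vertex 5.5 0.5 1.5
   vertex 2.5 5.5 0.5
  endloop
 endfacet
 facet normal 0.802 0.267 -0.535
  outer loop
   vertex 4.5 3.5 1.5
   vertex 5.0 5.0 3.0
   vertex 5.5 0.5 1.5
  endloop
 endfacet
 facet normal 0.690 0.383 -0.614
  outer loop
   vertex 4.5 3.5 1.5
   vertex 2.5 5.5 0.5
   vertex 5.0 5.0 3.0
  endloop
 endfacet
 facet normal -0.094 0.656 0.749
  outer loop
   vertex 2.0 4.0 3.5
   vertex 0.5 1.5 5.5
   vertex 5.0 5.0 3.0
  endloop
 endfacet
 facet normal -0.424 0.707 0.566
  outer loop
   vertex 2.0 4.0 3.5
   vertex 1.5 4.5 2.5
   vertex 0.5 1.5 5.5
  endloop
 endfacet
 facet normal -0.193 0.836 0.514
  outer loop
   vertex 2.0 4.0 3.5
   vertex 5.0 5.0 3.0
   vertex 1.5 4.5 2.5
  endloop
 endfacet
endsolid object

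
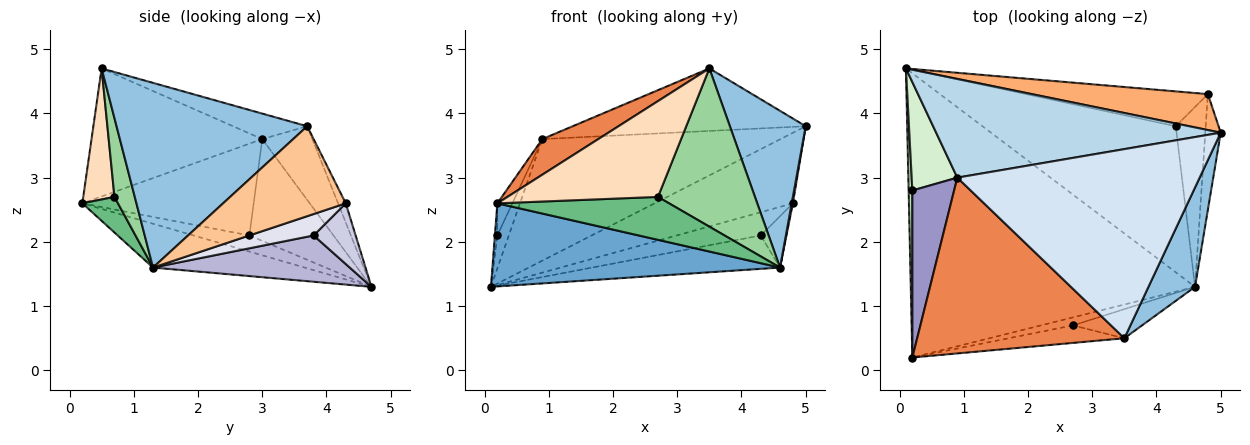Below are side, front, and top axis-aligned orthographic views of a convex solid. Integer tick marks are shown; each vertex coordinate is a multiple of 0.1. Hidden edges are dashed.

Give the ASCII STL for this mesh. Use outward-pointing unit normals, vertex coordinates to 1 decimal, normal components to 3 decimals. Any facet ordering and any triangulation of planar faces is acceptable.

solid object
 facet normal -0.146 -0.278 -0.949
  outer loop
   vertex 4.6 1.3 1.6
   vertex 0.2 0.2 2.6
   vertex 0.1 4.7 1.3
  endloop
 endfacet
 facet normal 0.905 -0.360 0.228
  outer loop
   vertex 4.6 1.3 1.6
   vertex 5.0 3.7 3.8
   vertex 3.5 0.5 4.7
  endloop
 endfacet
 facet normal -0.161 0.766 0.622
  outer loop
   vertex 0.9 3.0 3.6
   vertex 5.0 3.7 3.8
   vertex 0.1 4.7 1.3
  endloop
 endfacet
 facet normal -0.099 0.312 0.945
  outer loop
   vertex 0.9 3.0 3.6
   vertex 3.5 0.5 4.7
   vertex 5.0 3.7 3.8
  endloop
 endfacet
 facet normal -0.518 -0.170 0.838
  outer loop
   vertex 0.9 3.0 3.6
   vertex 0.2 0.2 2.6
   vertex 3.5 0.5 4.7
  endloop
 endfacet
 facet normal -0.050 0.890 0.453
  outer loop
   vertex 4.8 4.3 2.6
   vertex 0.1 4.7 1.3
   vertex 5.0 3.7 3.8
  endloop
 endfacet
 facet normal 0.986 -0.009 -0.169
  outer loop
   vertex 4.8 4.3 2.6
   vertex 5.0 3.7 3.8
   vertex 4.6 1.3 1.6
  endloop
 endfacet
 facet normal 0.200 -0.964 -0.176
  outer loop
   vertex 2.7 0.7 2.7
   vertex 3.5 0.5 4.7
   vertex 0.2 0.2 2.6
  endloop
 endfacet
 facet normal 0.200 -0.963 -0.180
  outer loop
   vertex 2.7 0.7 2.7
   vertex 0.2 0.2 2.6
   vertex 4.6 1.3 1.6
  endloop
 endfacet
 facet normal 0.202 -0.963 -0.177
  outer loop
   vertex 2.7 0.7 2.7
   vertex 4.6 1.3 1.6
   vertex 3.5 0.5 4.7
  endloop
 endfacet
 facet normal -0.974 0.043 0.224
  outer loop
   vertex 0.2 2.8 2.1
   vertex 0.1 4.7 1.3
   vertex 0.2 0.2 2.6
  endloop
 endfacet
 facet normal -0.905 0.123 0.406
  outer loop
   vertex 0.2 2.8 2.1
   vertex 0.9 3.0 3.6
   vertex 0.1 4.7 1.3
  endloop
 endfacet
 facet normal -0.907 0.079 0.413
  outer loop
   vertex 0.2 2.8 2.1
   vertex 0.2 0.2 2.6
   vertex 0.9 3.0 3.6
  endloop
 endfacet
 facet normal 0.227 0.217 -0.949
  outer loop
   vertex 4.3 3.8 2.1
   vertex 4.6 1.3 1.6
   vertex 0.1 4.7 1.3
  endloop
 endfacet
 facet normal 0.267 0.535 -0.802
  outer loop
   vertex 4.3 3.8 2.1
   vertex 0.1 4.7 1.3
   vertex 4.8 4.3 2.6
  endloop
 endfacet
 facet normal 0.566 0.226 -0.793
  outer loop
   vertex 4.3 3.8 2.1
   vertex 4.8 4.3 2.6
   vertex 4.6 1.3 1.6
  endloop
 endfacet
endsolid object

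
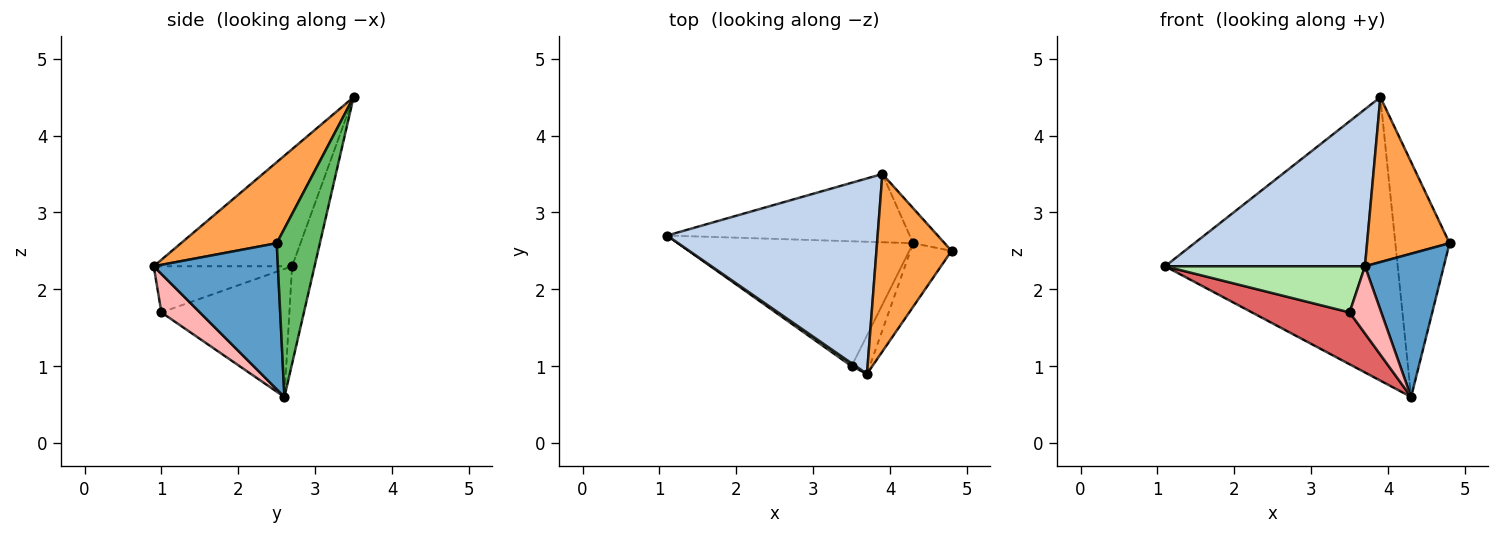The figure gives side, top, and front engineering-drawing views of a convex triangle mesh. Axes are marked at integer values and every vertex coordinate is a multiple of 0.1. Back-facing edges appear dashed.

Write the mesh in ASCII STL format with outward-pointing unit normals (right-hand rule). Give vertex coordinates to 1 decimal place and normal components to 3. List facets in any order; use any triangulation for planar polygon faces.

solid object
 facet normal 0.821 -0.521 -0.231
  outer loop
   vertex 4.3 2.6 0.6
   vertex 4.8 2.5 2.6
   vertex 3.7 0.9 2.3
  endloop
 endfacet
 facet normal -0.398 -0.575 0.715
  outer loop
   vertex 3.9 3.5 4.5
   vertex 1.1 2.7 2.3
   vertex 3.7 0.9 2.3
  endloop
 endfacet
 facet normal 0.620 -0.534 0.575
  outer loop
   vertex 3.9 3.5 4.5
   vertex 3.7 0.9 2.3
   vertex 4.8 2.5 2.6
  endloop
 endfacet
 facet normal -0.094 0.968 -0.233
  outer loop
   vertex 3.9 3.5 4.5
   vertex 4.3 2.6 0.6
   vertex 1.1 2.7 2.3
  endloop
 endfacet
 facet normal 0.619 0.777 -0.116
  outer loop
   vertex 3.9 3.5 4.5
   vertex 4.8 2.5 2.6
   vertex 4.3 2.6 0.6
  endloop
 endfacet
 facet normal -0.568 -0.821 0.053
  outer loop
   vertex 3.5 1.0 1.7
   vertex 3.7 0.9 2.3
   vertex 1.1 2.7 2.3
  endloop
 endfacet
 facet normal -0.449 -0.343 -0.825
  outer loop
   vertex 3.5 1.0 1.7
   vertex 1.1 2.7 2.3
   vertex 4.3 2.6 0.6
  endloop
 endfacet
 facet normal 0.726 -0.598 -0.341
  outer loop
   vertex 3.5 1.0 1.7
   vertex 4.3 2.6 0.6
   vertex 3.7 0.9 2.3
  endloop
 endfacet
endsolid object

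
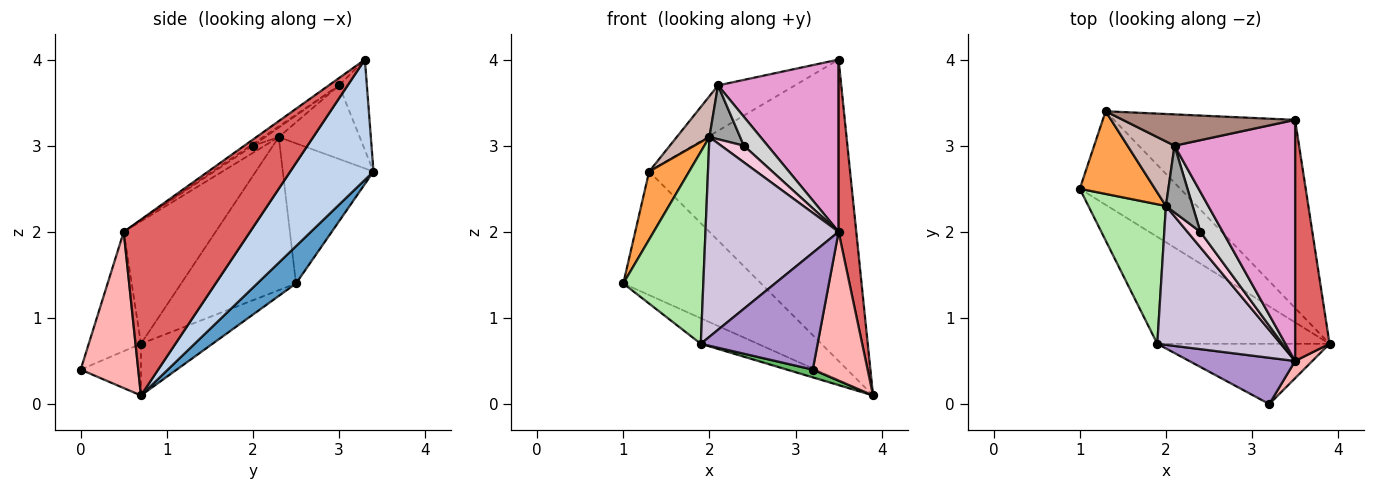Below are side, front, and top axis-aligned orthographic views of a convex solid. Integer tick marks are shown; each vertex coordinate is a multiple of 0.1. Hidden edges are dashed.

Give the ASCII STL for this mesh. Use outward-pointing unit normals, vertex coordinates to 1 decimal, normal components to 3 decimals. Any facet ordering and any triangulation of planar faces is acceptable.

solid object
 facet normal 0.219 0.778 -0.589
  outer loop
   vertex 1.3 3.4 2.7
   vertex 3.9 0.7 0.1
   vertex 1.0 2.5 1.4
  endloop
 endfacet
 facet normal 0.332 0.800 -0.500
  outer loop
   vertex 1.3 3.4 2.7
   vertex 3.5 3.3 4.0
   vertex 3.9 0.7 0.1
  endloop
 endfacet
 facet normal -0.821 -0.362 0.440
  outer loop
   vertex 1.3 3.4 2.7
   vertex 1.0 2.5 1.4
   vertex 2.0 2.3 3.1
  endloop
 endfacet
 facet normal -0.280 0.223 -0.934
  outer loop
   vertex 1.9 0.7 0.7
   vertex 1.0 2.5 1.4
   vertex 3.9 0.7 0.1
  endloop
 endfacet
 facet normal -0.285 -0.122 -0.951
  outer loop
   vertex 1.9 0.7 0.7
   vertex 3.9 0.7 0.1
   vertex 3.2 0.0 0.4
  endloop
 endfacet
 facet normal -0.758 -0.528 0.384
  outer loop
   vertex 1.9 0.7 0.7
   vertex 2.0 2.3 3.1
   vertex 1.0 2.5 1.4
  endloop
 endfacet
 facet normal 0.972 -0.136 0.190
  outer loop
   vertex 3.5 0.5 2.0
   vertex 3.9 0.7 0.1
   vertex 3.5 3.3 4.0
  endloop
 endfacet
 facet normal 0.722 -0.688 0.080
  outer loop
   vertex 3.5 0.5 2.0
   vertex 3.2 0.0 0.4
   vertex 3.9 0.7 0.1
  endloop
 endfacet
 facet normal -0.384 -0.858 0.340
  outer loop
   vertex 3.5 0.5 2.0
   vertex 1.9 0.7 0.7
   vertex 3.2 0.0 0.4
  endloop
 endfacet
 facet normal -0.493 -0.714 0.497
  outer loop
   vertex 3.5 0.5 2.0
   vertex 2.0 2.3 3.1
   vertex 1.9 0.7 0.7
  endloop
 endfacet
 facet normal -0.286 0.789 0.544
  outer loop
   vertex 2.1 3.0 3.7
   vertex 3.5 3.3 4.0
   vertex 1.3 3.4 2.7
  endloop
 endfacet
 facet normal -0.798 -0.323 0.509
  outer loop
   vertex 2.1 3.0 3.7
   vertex 1.3 3.4 2.7
   vertex 2.0 2.3 3.1
  endloop
 endfacet
 facet normal -0.050 -0.581 0.813
  outer loop
   vertex 2.1 3.0 3.7
   vertex 3.5 0.5 2.0
   vertex 3.5 3.3 4.0
  endloop
 endfacet
 facet normal -0.354 -0.684 0.637
  outer loop
   vertex 2.4 2.0 3.0
   vertex 2.0 2.3 3.1
   vertex 3.5 0.5 2.0
  endloop
 endfacet
 facet normal -0.266 -0.605 0.750
  outer loop
   vertex 2.4 2.0 3.0
   vertex 2.1 3.0 3.7
   vertex 2.0 2.3 3.1
  endloop
 endfacet
 facet normal -0.062 -0.585 0.809
  outer loop
   vertex 2.4 2.0 3.0
   vertex 3.5 0.5 2.0
   vertex 2.1 3.0 3.7
  endloop
 endfacet
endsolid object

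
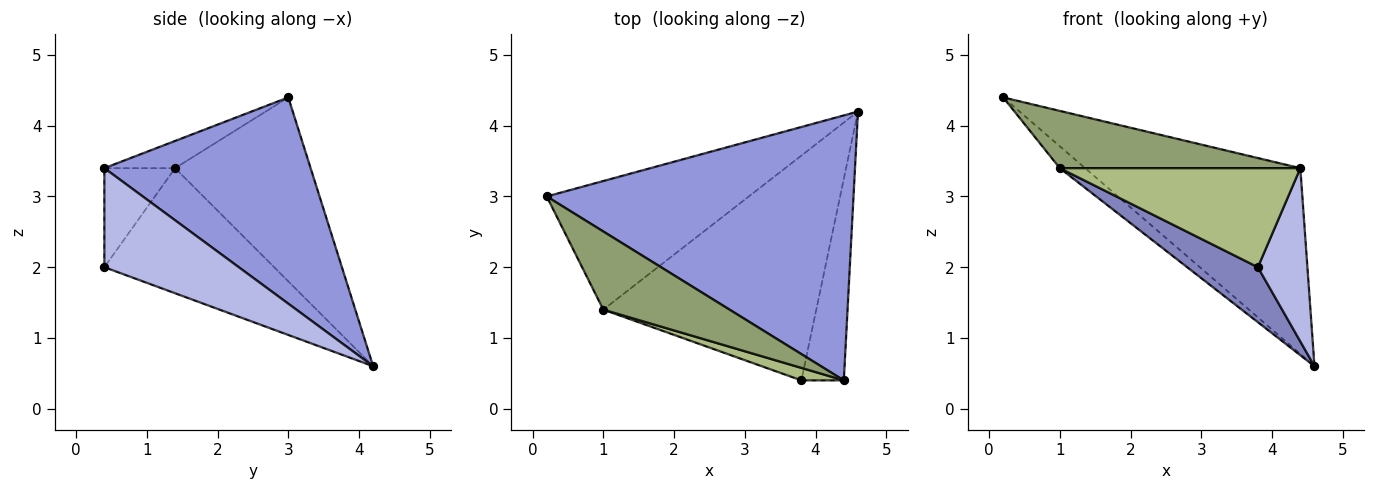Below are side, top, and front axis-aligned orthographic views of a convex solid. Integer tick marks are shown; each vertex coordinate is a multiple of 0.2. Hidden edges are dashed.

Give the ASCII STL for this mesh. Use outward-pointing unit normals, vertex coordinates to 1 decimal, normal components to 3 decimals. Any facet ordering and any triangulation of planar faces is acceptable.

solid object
 facet normal -0.668 0.125 -0.734
  outer loop
   vertex 1.0 1.4 3.4
   vertex 0.2 3.0 4.4
   vertex 4.6 4.2 0.6
  endloop
 endfacet
 facet normal -0.496 -0.206 -0.844
  outer loop
   vertex 1.0 1.4 3.4
   vertex 4.6 4.2 0.6
   vertex 3.8 0.4 2.0
  endloop
 endfacet
 facet normal 0.482 0.503 0.717
  outer loop
   vertex 4.4 0.4 3.4
   vertex 4.6 4.2 0.6
   vertex 0.2 3.0 4.4
  endloop
 endfacet
 facet normal 0.871 -0.321 -0.373
  outer loop
   vertex 4.4 0.4 3.4
   vertex 3.8 0.4 2.0
   vertex 4.6 4.2 0.6
  endloop
 endfacet
 facet normal -0.171 -0.582 0.795
  outer loop
   vertex 4.4 0.4 3.4
   vertex 0.2 3.0 4.4
   vertex 1.0 1.4 3.4
  endloop
 endfacet
 facet normal -0.280 -0.952 0.120
  outer loop
   vertex 4.4 0.4 3.4
   vertex 1.0 1.4 3.4
   vertex 3.8 0.4 2.0
  endloop
 endfacet
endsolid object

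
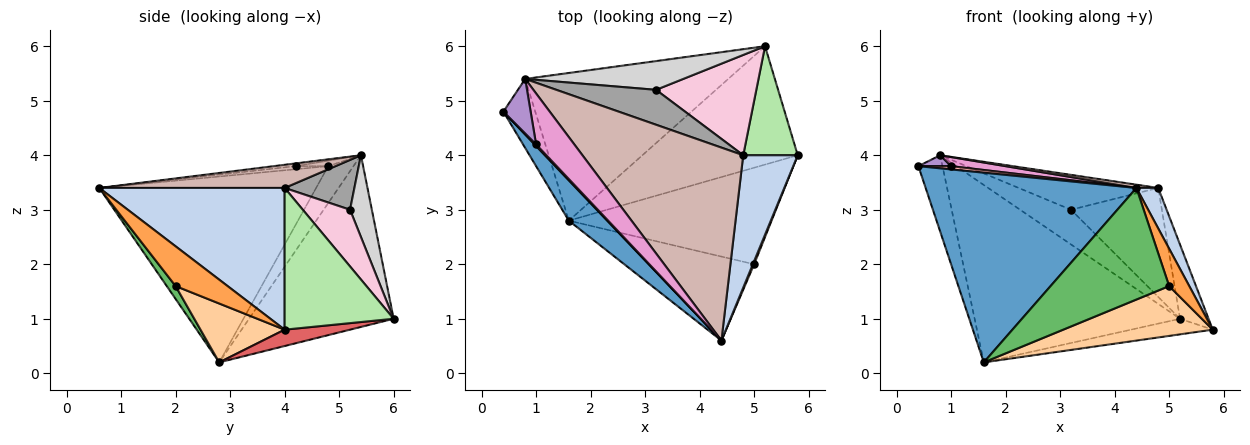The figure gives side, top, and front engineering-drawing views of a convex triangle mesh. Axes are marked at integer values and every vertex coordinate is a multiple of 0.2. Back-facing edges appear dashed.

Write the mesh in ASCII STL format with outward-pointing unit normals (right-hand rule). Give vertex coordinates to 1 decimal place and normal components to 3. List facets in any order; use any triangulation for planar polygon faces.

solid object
 facet normal -0.709 -0.689 0.147
  outer loop
   vertex 1.6 2.8 0.2
   vertex 4.4 0.6 3.4
   vertex 0.4 4.8 3.8
  endloop
 endfacet
 facet normal 0.928 -0.109 0.357
  outer loop
   vertex 4.8 4.0 3.4
   vertex 4.4 0.6 3.4
   vertex 5.8 4.0 0.8
  endloop
 endfacet
 facet normal 0.932 -0.361 0.030
  outer loop
   vertex 5.0 2.0 1.6
   vertex 5.8 4.0 0.8
   vertex 4.4 0.6 3.4
  endloop
 endfacet
 facet normal 0.250 -0.444 -0.860
  outer loop
   vertex 5.0 2.0 1.6
   vertex 1.6 2.8 0.2
   vertex 5.8 4.0 0.8
  endloop
 endfacet
 facet normal 0.060 -0.797 -0.600
  outer loop
   vertex 5.0 2.0 1.6
   vertex 4.4 0.6 3.4
   vertex 1.6 2.8 0.2
  endloop
 endfacet
 facet normal 0.907 0.237 0.349
  outer loop
   vertex 5.2 6.0 1.0
   vertex 4.8 4.0 3.4
   vertex 5.8 4.0 0.8
  endloop
 endfacet
 facet normal 0.104 0.130 -0.986
  outer loop
   vertex 5.2 6.0 1.0
   vertex 5.8 4.0 0.8
   vertex 1.6 2.8 0.2
  endloop
 endfacet
 facet normal -0.667 -0.667 0.333
  outer loop
   vertex 1.0 4.2 3.8
   vertex 0.4 4.8 3.8
   vertex 4.4 0.6 3.4
  endloop
 endfacet
 facet normal -0.192 -0.192 0.962
  outer loop
   vertex 0.8 5.4 4.0
   vertex 0.4 4.8 3.8
   vertex 1.0 4.2 3.8
  endloop
 endfacet
 facet normal -0.613 0.586 -0.530
  outer loop
   vertex 0.8 5.4 4.0
   vertex 1.6 2.8 0.2
   vertex 0.4 4.8 3.8
  endloop
 endfacet
 facet normal -0.476 0.676 -0.563
  outer loop
   vertex 0.8 5.4 4.0
   vertex 5.2 6.0 1.0
   vertex 1.6 2.8 0.2
  endloop
 endfacet
 facet normal 0.143 -0.017 0.990
  outer loop
   vertex 0.8 5.4 4.0
   vertex 4.4 0.6 3.4
   vertex 4.8 4.0 3.4
  endloop
 endfacet
 facet normal -0.070 -0.175 0.982
  outer loop
   vertex 0.8 5.4 4.0
   vertex 1.0 4.2 3.8
   vertex 4.4 0.6 3.4
  endloop
 endfacet
 facet normal 0.357 0.687 0.632
  outer loop
   vertex 3.2 5.2 3.0
   vertex 4.8 4.0 3.4
   vertex 5.2 6.0 1.0
  endloop
 endfacet
 facet normal 0.333 0.667 0.667
  outer loop
   vertex 3.2 5.2 3.0
   vertex 0.8 5.4 4.0
   vertex 4.8 4.0 3.4
  endloop
 endfacet
 facet normal 0.313 0.731 0.606
  outer loop
   vertex 3.2 5.2 3.0
   vertex 5.2 6.0 1.0
   vertex 0.8 5.4 4.0
  endloop
 endfacet
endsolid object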